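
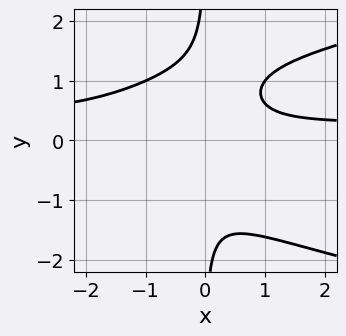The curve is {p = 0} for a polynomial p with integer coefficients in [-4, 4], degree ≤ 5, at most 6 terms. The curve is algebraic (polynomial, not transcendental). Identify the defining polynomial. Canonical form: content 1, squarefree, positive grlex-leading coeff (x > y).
(a) The degree is 4 — the shape is more complex than any degree-3 curve.
(b) From the axis intercepts and sections: no y-intercept at any integer in the box; the curve avoids every integer x-axis point in the box.
(c) Together with the visible shape, these determine p as stated.

3*x*y^3 - 3*x^2*y + x^2 - 3*x*y + 2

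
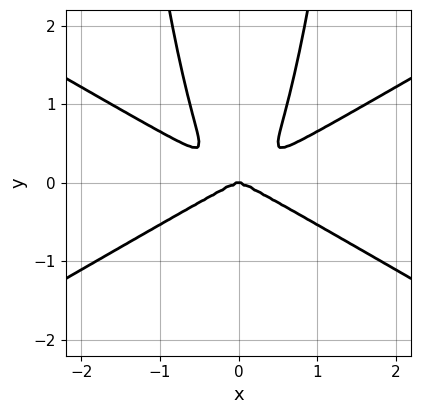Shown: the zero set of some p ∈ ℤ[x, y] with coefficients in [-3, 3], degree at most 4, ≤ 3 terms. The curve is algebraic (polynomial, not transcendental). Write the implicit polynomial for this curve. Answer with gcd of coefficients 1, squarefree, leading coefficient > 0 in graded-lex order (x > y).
x^4 - 3*x^2*y^2 + y^3

First, degree: no degree-3 curve has this shape, so deg p = 4.
Then, symmetries: the x ↦ −x reflection is a symmetry, so x appears only in even powers.
Next, checking where it meets the axes: it meets the y-axis at y = 0 (among the integer gridlines); one x-axis crossing is at x = 0.
Finally, assembling these constraints gives the stated polynomial.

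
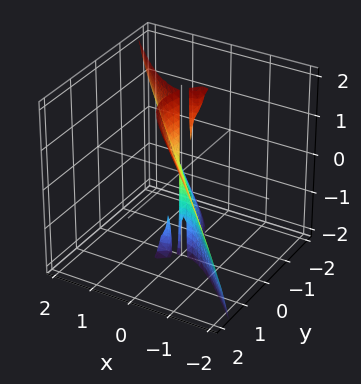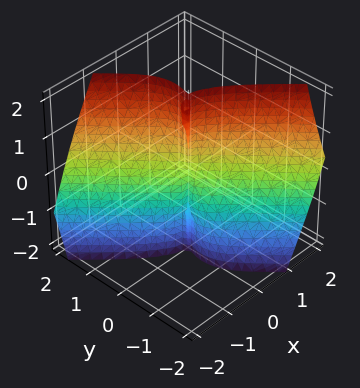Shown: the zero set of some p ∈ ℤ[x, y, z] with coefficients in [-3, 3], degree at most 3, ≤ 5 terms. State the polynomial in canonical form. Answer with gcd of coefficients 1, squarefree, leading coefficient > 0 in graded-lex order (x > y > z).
3*x^3 + 2*x*y*z + 2*y^3 - y^2*z

(a) There are 3 components. They look like related sheets of one shape, so recover p as a whole.
(b) deg p = 3. No degree-2 surface has this shape.
(c) From the visible intercepts: the visible z-axis segment lies entirely on the surface; it meets the x-axis at x = 0 (among the integer gridlines); it crosses the y-axis at the gridline y = 0.
(d) Assembling these constraints gives the stated polynomial.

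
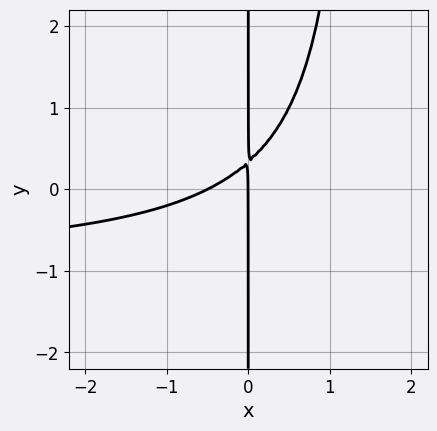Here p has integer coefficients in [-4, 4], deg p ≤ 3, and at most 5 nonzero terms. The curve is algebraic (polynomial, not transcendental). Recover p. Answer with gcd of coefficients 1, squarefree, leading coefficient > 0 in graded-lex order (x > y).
First, deg p = 3. The shape is more complex than any degree-2 curve.
Then, from the axis intercepts and sections: it crosses the x-axis at the gridline x = 0; the visible y-axis segment lies entirely on the curve.
Finally, assembling these constraints gives the stated polynomial.

2*x^2*y + 2*x^2 - 3*x*y + x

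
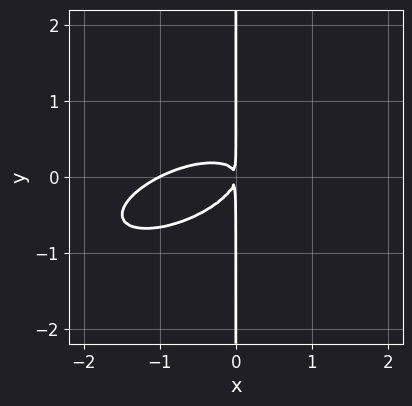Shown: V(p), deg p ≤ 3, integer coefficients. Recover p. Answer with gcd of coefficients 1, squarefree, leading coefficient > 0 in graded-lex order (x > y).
x^3 - 2*x^2*y + 3*x*y^2 + x^2

Degree: the shape is more complex than any degree-2 curve, so deg p = 3.
Reading off the gridlines: the visible y-axis segment lies entirely on the curve; it crosses the x-axis at the gridline x = -1.
Solving for integer coefficients yields p as stated.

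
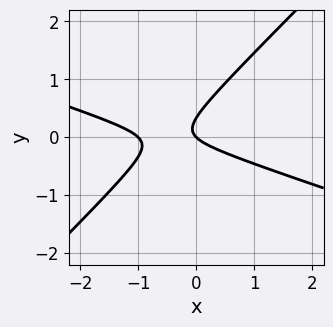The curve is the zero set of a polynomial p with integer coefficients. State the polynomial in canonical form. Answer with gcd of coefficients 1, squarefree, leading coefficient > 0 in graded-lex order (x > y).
x^2 + 2*x*y - 3*y^2 + x + y

deg p = 2. The shape is more complex than any degree-1 curve.
From the visible intercepts: the x-axis gridline crossings are at x ∈ {-1, 0}; one y-axis crossing is at y = 0.
These observations pin down the coefficients.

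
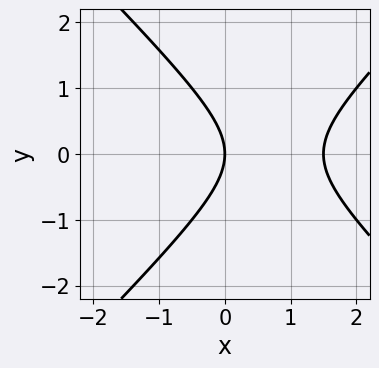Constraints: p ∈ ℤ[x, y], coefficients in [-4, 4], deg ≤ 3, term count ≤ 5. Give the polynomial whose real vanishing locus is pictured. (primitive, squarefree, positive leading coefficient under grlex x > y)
deg p = 2. A generic line meets the curve in up to 2 points.
Symmetries: the y ↦ −y reflection is a symmetry, so y appears only in even powers.
Checking where it meets the axes: it meets the y-axis at y = 0 (among the integer gridlines); one x-axis crossing is at x = 0.
Assembling these constraints gives the stated polynomial.

2*x^2 - 2*y^2 - 3*x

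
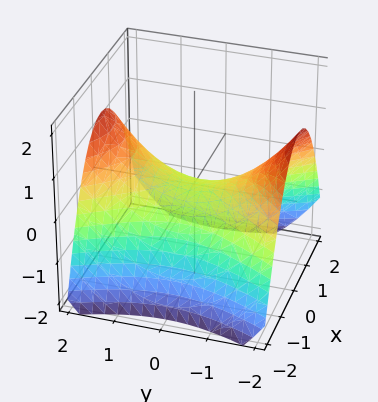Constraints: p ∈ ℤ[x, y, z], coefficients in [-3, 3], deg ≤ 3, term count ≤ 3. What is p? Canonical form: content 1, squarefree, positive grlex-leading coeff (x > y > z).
2*x^2 - y^2 + 3*z

(a) The degree is 2 — a hyperbolic paraboloid; a quadric.
(b) Symmetries: the x ↦ −x reflection is a symmetry, so x appears only in even powers; mirror symmetry y ↦ −y ⇒ only even powers of y.
(c) From the visible intercepts: it meets the y-axis at y = 0 (among the integer gridlines); it crosses the x-axis at the gridline x = 0.
(d) Together with the visible shape, these determine p as stated.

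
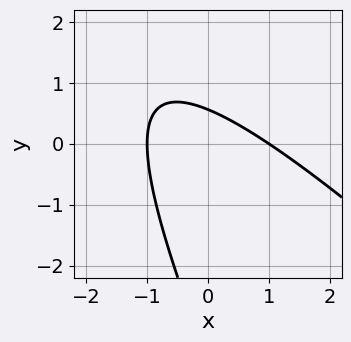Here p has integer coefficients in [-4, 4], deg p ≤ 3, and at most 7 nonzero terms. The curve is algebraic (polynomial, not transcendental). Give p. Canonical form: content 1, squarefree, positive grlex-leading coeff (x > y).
First, deg p = 2.
Then, checking where it meets the axes: among the integer gridlines, it crosses the x-axis at x ∈ {-1, 1}.
Finally, putting this together gives p.

2*x^2 + 3*x*y + y^2 + 3*y - 2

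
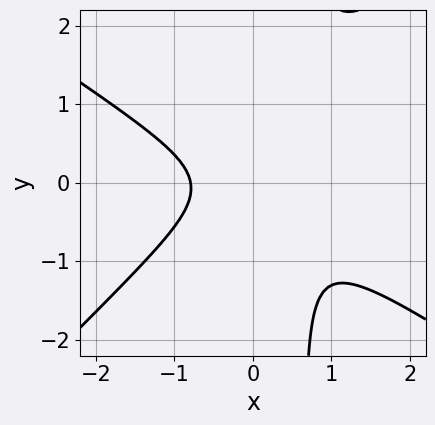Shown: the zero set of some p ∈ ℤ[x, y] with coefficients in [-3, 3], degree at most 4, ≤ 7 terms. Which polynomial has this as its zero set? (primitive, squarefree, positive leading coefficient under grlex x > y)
2*x^3 + x^2*y - 3*x*y^2 + 2*y^2 + 1

1. Degree: a generic line meets the curve in up to 3 points, so deg p = 3.
2. From the visible intercepts: it misses every integer gridline on the y-axis.
3. Putting this together gives p.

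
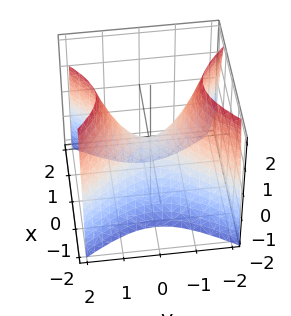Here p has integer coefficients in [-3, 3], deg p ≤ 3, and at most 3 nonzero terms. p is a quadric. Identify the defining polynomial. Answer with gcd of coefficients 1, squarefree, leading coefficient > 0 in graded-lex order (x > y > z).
3*x^2 - 2*y^2 + 2*z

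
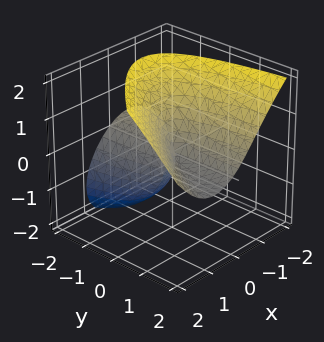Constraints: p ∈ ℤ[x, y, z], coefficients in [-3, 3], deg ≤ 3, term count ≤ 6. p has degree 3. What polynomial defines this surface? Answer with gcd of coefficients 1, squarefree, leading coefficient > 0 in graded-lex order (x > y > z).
z^3 - 3*x^2 + 2*x*y + 3*y*z

First, there are 2 components.
Next, the degree is 3 — no degree-2 surface has this shape.
Then, observable constraints: the visible y-axis segment lies entirely on the surface; it meets the x-axis at x = 0 (among the integer gridlines); it crosses the z-axis at the gridline z = 0.
Finally, solving for integer coefficients yields p as stated.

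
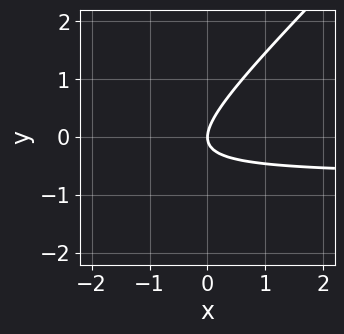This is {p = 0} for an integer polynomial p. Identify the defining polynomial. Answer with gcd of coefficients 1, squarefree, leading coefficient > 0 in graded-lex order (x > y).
(a) The degree is 2 — no degree-1 curve has this shape.
(b) Reading off the gridlines: it crosses the y-axis at the gridline y = 0; one x-axis crossing is at x = 0.
(c) Matching integer coefficients to the picture gives p.

3*x*y - 3*y^2 + 2*x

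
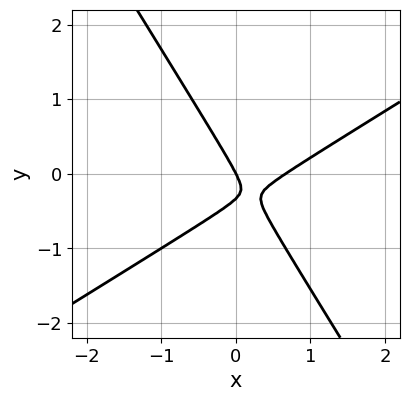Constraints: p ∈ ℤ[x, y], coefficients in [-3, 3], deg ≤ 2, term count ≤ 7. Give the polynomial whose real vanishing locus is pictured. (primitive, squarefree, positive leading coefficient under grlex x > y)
First, the degree is 2 — the shape is more complex than any degree-1 curve.
Then, reading off the gridlines: one y-axis crossing is at y = 0; it meets the x-axis at x = 0 (among the integer gridlines).
Finally, the integer polynomial consistent with all of this is the stated p.

3*x^2 - 3*x*y - 3*y^2 - 2*x - y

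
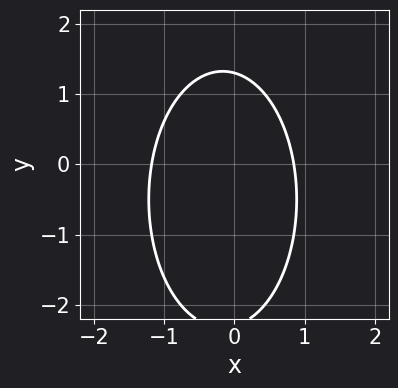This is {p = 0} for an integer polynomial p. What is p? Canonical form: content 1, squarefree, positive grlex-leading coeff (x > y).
3*x^2 + y^2 + x + y - 3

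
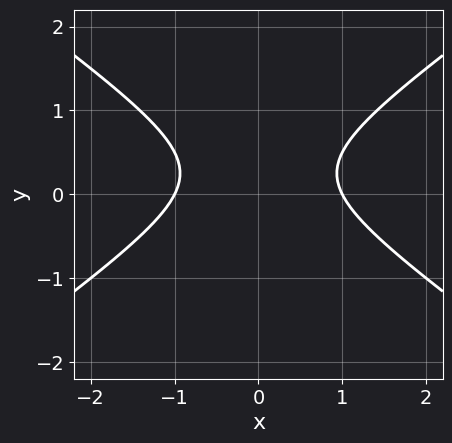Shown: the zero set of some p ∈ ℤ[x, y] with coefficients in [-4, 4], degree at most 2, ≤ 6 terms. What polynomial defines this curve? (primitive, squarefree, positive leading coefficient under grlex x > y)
x^2 - 2*y^2 + y - 1

First, the degree is 2 — a generic line meets the curve in up to 2 points.
Then, symmetries: it's symmetric under x → −x, forcing even powers of x.
Next, observable constraints: among the integer gridlines, it crosses the x-axis at x ∈ {-1, 1}; it misses every integer gridline on the y-axis.
Finally, these observations pin down the coefficients.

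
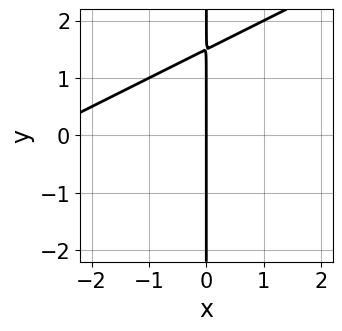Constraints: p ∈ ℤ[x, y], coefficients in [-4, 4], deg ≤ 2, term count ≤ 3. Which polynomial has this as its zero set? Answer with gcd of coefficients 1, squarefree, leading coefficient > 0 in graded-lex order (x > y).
First, the degree is 2 — no degree-1 curve has this shape.
Next, from the visible intercepts: it meets the x-axis at x = 0 (among the integer gridlines); the visible y-axis segment lies entirely on the curve.
Finally, putting this together gives p.

x^2 - 2*x*y + 3*x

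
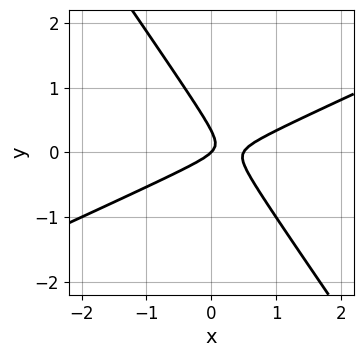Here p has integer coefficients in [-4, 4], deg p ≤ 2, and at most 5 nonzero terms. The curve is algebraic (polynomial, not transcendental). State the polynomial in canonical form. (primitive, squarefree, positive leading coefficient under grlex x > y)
2*x^2 - 3*x*y - 3*y^2 - x + y

Degree: no degree-1 curve has this shape, so deg p = 2.
Against the integer gridlines: it meets the y-axis at y = 0 (among the integer gridlines); it meets the x-axis at x = 0 (among the integer gridlines).
These observations pin down the coefficients.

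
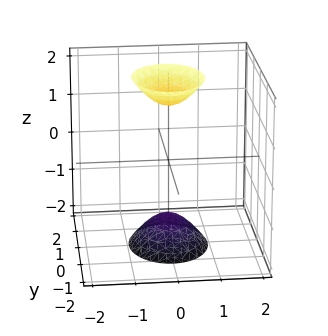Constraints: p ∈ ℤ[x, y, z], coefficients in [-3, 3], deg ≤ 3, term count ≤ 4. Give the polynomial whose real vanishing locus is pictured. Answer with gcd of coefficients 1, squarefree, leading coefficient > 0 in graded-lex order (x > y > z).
3*x^2 + 2*y^2 - z^2 + 2

The picture has 2 separate pieces. Treating them together as one polynomial.
deg p = 2. Two separate bowl-shaped sheets opening away from each other; a quadric.
Symmetries: mirror symmetry z ↦ −z ⇒ only even powers of z; it's symmetric under x → −x, forcing even powers of x; the y ↦ −y reflection is a symmetry, so y appears only in even powers.
From the axis intercepts and sections: it misses every integer gridline on the x-axis; it misses every integer gridline on the y-axis.
Assembling these constraints gives the stated polynomial.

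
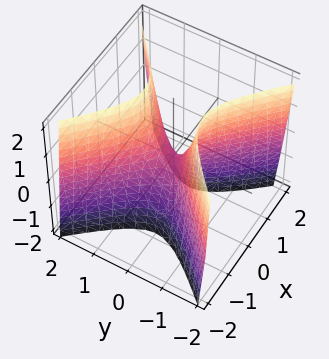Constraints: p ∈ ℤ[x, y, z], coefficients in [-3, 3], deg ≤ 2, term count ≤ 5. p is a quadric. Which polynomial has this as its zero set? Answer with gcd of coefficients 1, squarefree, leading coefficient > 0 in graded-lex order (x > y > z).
(a) deg p = 2.
(b) Symmetries: mirror symmetry y ↦ −y ⇒ only even powers of y; mirror symmetry x ↦ −x ⇒ only even powers of x.
(c) Against the integer gridlines: it crosses the z-axis at the gridline z = 0; it crosses the x-axis at the gridline x = 0; it meets the y-axis at y = 0 (among the integer gridlines).
(d) These observations pin down the coefficients.

3*x^2 - 3*y^2 + z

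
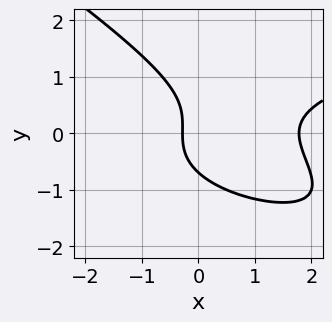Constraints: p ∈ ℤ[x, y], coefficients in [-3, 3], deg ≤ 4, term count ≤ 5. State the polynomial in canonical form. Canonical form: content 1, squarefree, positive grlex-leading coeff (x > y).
2*x*y^2 + 3*y^3 - 2*x^2 + 3*x + 1

1. The degree is 3 — no degree-2 curve has this shape.
2. Solving for integer coefficients yields p as stated.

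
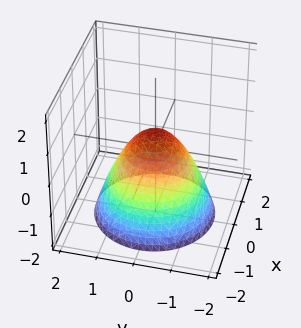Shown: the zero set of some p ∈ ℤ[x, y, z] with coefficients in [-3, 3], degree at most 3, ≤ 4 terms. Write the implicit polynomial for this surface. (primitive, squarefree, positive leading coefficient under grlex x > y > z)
2*x^2 + 2*y^2 + 2*z - 1

1. deg p = 2.
2. By symmetry, the surface is invariant under rotation about z: p = q(x² + y², z).
3. Reading off the gridlines: a circular section at z = -2 has radius between 1 and 2.
4. The integer polynomial consistent with all of this is the stated p.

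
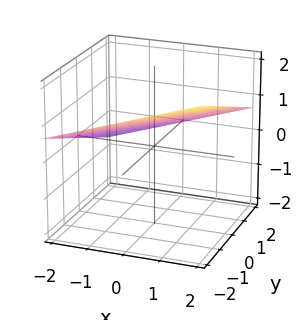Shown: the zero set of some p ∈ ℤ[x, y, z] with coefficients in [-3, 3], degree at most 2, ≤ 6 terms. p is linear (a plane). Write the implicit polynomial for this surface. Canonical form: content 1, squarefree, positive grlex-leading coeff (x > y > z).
First, deg p = 1. The surface is flat (a plane).
Next, from the visible intercepts: it crosses the x-axis at the gridline x = -2; one y-axis crossing is at y = 2.
Finally, solving for integer coefficients yields p as stated.

x - y - 3*z + 2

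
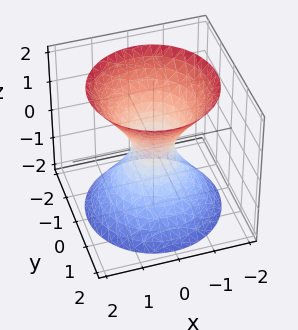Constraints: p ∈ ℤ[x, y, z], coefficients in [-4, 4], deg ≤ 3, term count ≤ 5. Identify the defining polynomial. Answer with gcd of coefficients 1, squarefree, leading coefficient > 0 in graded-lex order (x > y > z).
The degree is 2 — one connected sheet with a waist; a quadric.
Symmetries: the z ↦ −z reflection is a symmetry, so z appears only in even powers; the surface is invariant under rotation about z: p = q(x² + y², z).
From the axis intercepts and sections: the surface avoids every integer z-axis point in the box; a circular section at z = -2 has radius between 1 and 2.
The integer polynomial consistent with all of this is the stated p.

3*x^2 + 3*y^2 - 2*z^2 - 1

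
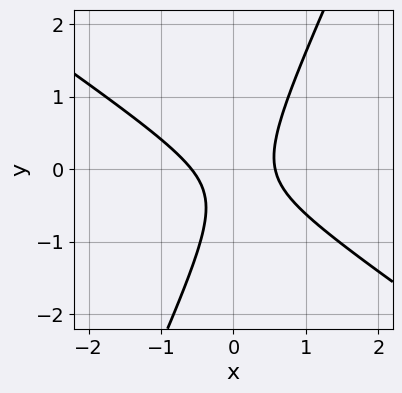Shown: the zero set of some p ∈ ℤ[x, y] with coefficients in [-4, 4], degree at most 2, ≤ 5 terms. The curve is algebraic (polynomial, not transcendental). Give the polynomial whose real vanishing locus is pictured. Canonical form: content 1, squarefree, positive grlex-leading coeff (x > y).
3*x^2 + 3*x*y - 2*y^2 - y - 1

First, degree: a generic line meets the curve in up to 2 points, so deg p = 2.
Next, checking where it meets the axes: no y-intercept at any integer in the box.
Finally, assembling these constraints gives the stated polynomial.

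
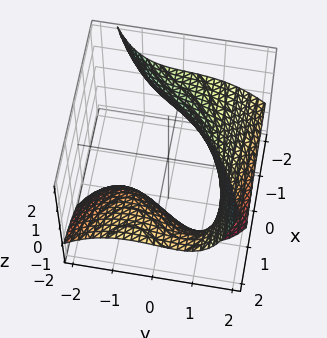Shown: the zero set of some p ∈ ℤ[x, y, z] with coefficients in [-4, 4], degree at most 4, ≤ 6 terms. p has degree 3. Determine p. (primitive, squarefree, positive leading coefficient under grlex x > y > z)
(a) Degree: a generic line meets the surface in up to 3 points, so deg p = 3.
(b) Checking where it meets the axes: no x-intercept at any integer in the box; it misses every integer gridline on the z-axis.
(c) Matching integer coefficients to the picture gives p.

y^3 - 3*x*z + 2*y*z - 3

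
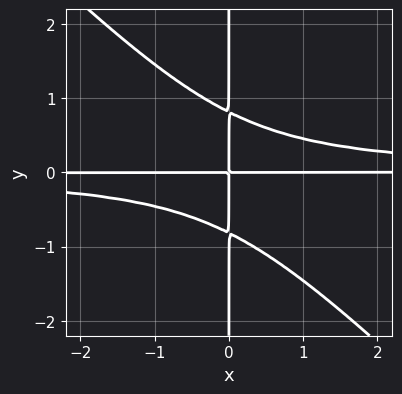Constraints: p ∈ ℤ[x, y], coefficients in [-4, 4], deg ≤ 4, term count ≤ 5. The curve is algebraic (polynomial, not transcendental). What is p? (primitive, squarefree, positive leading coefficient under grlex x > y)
First, deg p = 4. No degree-3 curve has this shape.
Then, against the integer gridlines: the visible y-axis segment lies entirely on the curve; every point of the x-axis in the box is on the curve.
Finally, putting this together gives p.

3*x^2*y^2 + 3*x*y^3 - 2*x*y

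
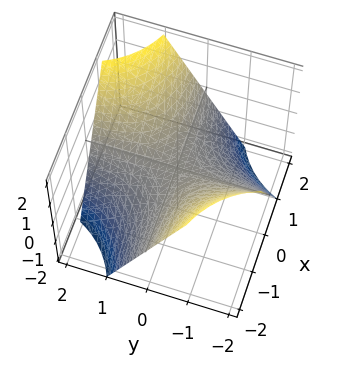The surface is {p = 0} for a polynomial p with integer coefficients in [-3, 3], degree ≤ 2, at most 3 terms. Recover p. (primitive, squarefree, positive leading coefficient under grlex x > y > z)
x*y - z

1. Degree: a hyperbolic paraboloid; a quadric, so deg p = 2.
2. Against the integer gridlines: every point of the x-axis in the box is on the surface; it meets the z-axis at z = 0 (among the integer gridlines); the visible y-axis segment lies entirely on the surface.
3. Assembling these constraints gives the stated polynomial.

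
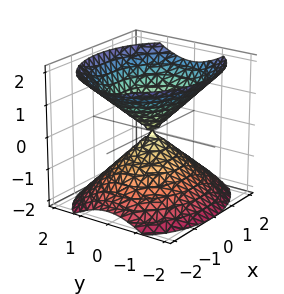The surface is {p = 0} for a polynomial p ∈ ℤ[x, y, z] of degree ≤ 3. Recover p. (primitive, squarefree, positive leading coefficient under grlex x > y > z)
1. The picture has 2 separate pieces.
2. deg p = 2.
3. Symmetries: it's symmetric under z → −z, forcing even powers of z; the x ↦ −x reflection is a symmetry, so x appears only in even powers; mirror symmetry y ↦ −y ⇒ only even powers of y.
4. Checking where it meets the axes: one x-axis crossing is at x = 0; one y-axis crossing is at y = 0.
5. Putting this together gives p.

2*x^2 + 3*y^2 - 3*z^2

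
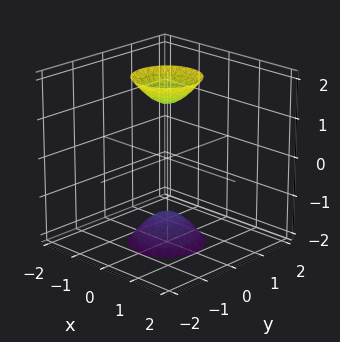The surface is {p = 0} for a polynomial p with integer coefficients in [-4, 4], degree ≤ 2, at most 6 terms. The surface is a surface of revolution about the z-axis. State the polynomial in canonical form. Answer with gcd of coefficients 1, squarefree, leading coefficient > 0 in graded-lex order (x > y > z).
3*x^2 + 3*y^2 - z^2 + 2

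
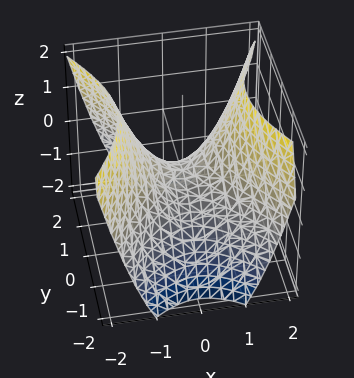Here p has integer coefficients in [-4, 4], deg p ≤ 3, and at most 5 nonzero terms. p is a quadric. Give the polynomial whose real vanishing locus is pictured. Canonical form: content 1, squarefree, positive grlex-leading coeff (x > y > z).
3*x^2 - 2*y^2 - 3*z

The degree is 2 — a saddle surface; a quadric.
Symmetries: mirror symmetry x ↦ −x ⇒ only even powers of x; it's symmetric under y → −y, forcing even powers of y.
Checking where it meets the axes: it crosses the y-axis at the gridline y = 0; it meets the x-axis at x = 0 (among the integer gridlines); it crosses the z-axis at the gridline z = 0.
Assembling these constraints gives the stated polynomial.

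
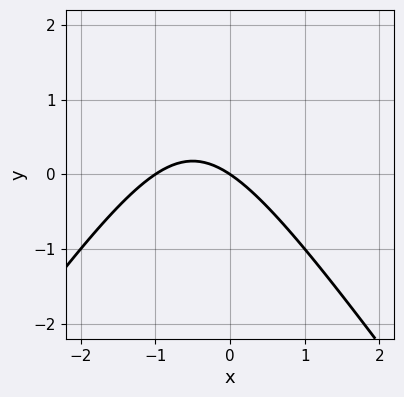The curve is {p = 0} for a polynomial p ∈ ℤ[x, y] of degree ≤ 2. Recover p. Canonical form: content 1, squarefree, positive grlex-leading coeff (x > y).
2*x^2 - y^2 + 2*x + 3*y

(a) The degree is 2 — no degree-1 curve has this shape.
(b) Checking where it meets the axes: it meets the y-axis at y = 0 (among the integer gridlines); among the integer gridlines, it crosses the x-axis at x ∈ {-1, 0}.
(c) Fitting integer coefficients to these (and the overall shape) gives p.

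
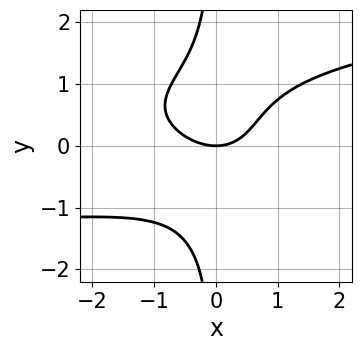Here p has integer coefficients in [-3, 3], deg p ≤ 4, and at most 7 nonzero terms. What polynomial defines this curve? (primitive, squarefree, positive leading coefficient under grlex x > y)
First, the degree is 4 — no degree-3 curve has this shape.
Then, from the axis intercepts and sections: it meets the x-axis at x = 0 (among the integer gridlines); it meets the y-axis at y = 0 (among the integer gridlines).
Finally, fitting integer coefficients to these (and the overall shape) gives p.

3*x*y^3 - x^2*y - 2*x^2 - x*y + 3*y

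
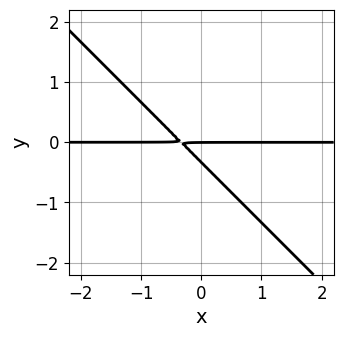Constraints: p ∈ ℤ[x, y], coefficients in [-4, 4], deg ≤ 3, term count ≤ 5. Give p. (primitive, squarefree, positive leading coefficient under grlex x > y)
3*x*y + 3*y^2 + y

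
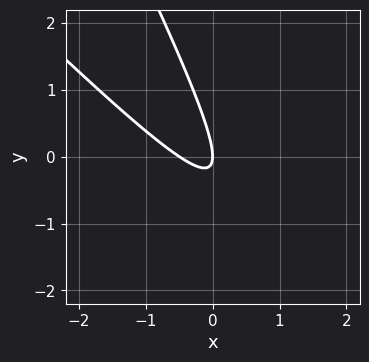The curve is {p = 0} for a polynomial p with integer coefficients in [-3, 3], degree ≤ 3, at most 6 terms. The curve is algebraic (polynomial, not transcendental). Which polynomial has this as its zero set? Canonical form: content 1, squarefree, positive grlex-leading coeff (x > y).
2*x^2 + 3*x*y + y^2 + x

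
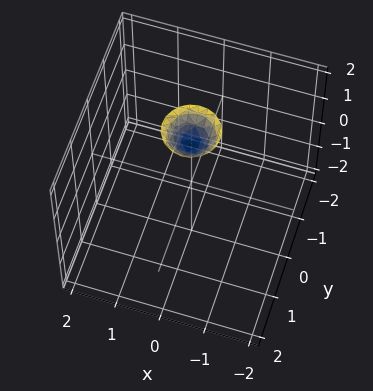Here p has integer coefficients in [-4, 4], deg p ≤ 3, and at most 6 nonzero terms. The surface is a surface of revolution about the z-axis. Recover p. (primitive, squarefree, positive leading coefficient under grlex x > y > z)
1. Degree: no degree-1 surface has this shape, so deg p = 2.
2. Symmetry: the z-axis is an axis of rotation, so x and y enter only as x² + y².
3. Against the integer gridlines: a circular section at z = 2 has radius between 0 and 1; it misses every integer gridline on the x-axis; it misses every integer gridline on the y-axis.
4. Together with the visible shape, these determine p as stated.

3*x^2 + 3*y^2 - 2*z + 3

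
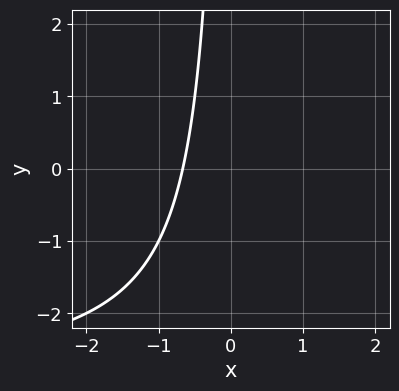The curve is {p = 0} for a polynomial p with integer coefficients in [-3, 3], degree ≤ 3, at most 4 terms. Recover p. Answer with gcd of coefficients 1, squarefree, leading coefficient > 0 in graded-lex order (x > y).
(a) Degree: the shape is more complex than any degree-1 curve, so deg p = 2.
(b) Reading off the gridlines: the curve avoids every integer y-axis point in the box.
(c) Fitting integer coefficients to these (and the overall shape) gives p.

x*y + 3*x + 2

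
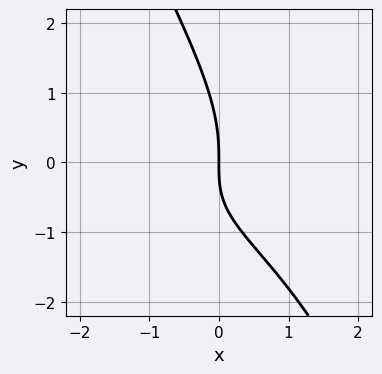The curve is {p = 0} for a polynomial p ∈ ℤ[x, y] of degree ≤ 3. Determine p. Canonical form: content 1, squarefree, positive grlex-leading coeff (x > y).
(a) The degree is 3 — no degree-2 curve has this shape.
(b) From the visible intercepts: it meets the y-axis at y = 0 (among the integer gridlines); it crosses the x-axis at the gridline x = 0.
(c) Together with the visible shape, these determine p as stated.

2*x*y^2 + y^3 + 2*x*y + 3*x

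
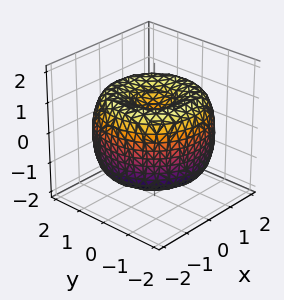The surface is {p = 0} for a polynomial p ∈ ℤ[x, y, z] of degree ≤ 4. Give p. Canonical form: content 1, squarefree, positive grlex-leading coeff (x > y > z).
x^4 + 2*x^2*y^2 + y^4 - 3*x^2 - 3*y^2 + 2*z^2 - 1

(a) deg p = 4.
(b) By symmetry, the surface is invariant under rotation about z: p = q(x² + y², z).
(c) Observable constraints: a circular section at z = 0 has radius between 1 and 2.
(d) Solving for integer coefficients yields p as stated.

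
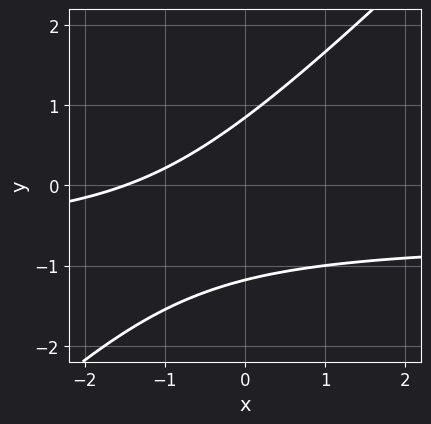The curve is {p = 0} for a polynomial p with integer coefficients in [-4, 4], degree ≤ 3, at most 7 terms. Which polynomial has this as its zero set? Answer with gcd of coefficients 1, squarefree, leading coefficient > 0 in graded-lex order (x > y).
3*x*y - 3*y^2 + 2*x - y + 3

1. deg p = 2. A generic line meets the curve in up to 2 points.
2. The integer polynomial consistent with all of this is the stated p.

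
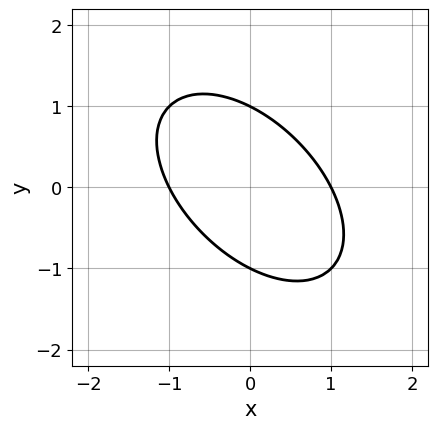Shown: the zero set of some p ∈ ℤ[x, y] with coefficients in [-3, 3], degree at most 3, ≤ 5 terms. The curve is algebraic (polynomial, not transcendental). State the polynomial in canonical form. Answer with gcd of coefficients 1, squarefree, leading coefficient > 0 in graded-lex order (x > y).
x^2 + x*y + y^2 - 1

1. Degree: no degree-1 curve has this shape, so deg p = 2.
2. Observable constraints: among the integer gridlines, it crosses the y-axis at y ∈ {-1, 1}; the x-axis gridline crossings are at x ∈ {-1, 1}.
3. Matching integer coefficients to the picture gives p.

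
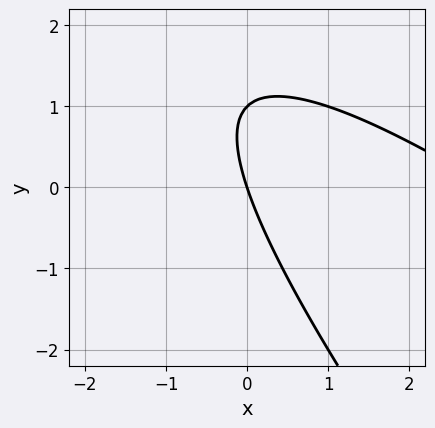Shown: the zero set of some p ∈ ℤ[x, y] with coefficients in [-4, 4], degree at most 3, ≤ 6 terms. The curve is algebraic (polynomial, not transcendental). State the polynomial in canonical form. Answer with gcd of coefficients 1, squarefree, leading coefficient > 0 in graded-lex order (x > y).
x^2 + 2*x*y + y^2 - 3*x - y

First, the degree is 2 — the shape is more complex than any degree-1 curve.
Then, against the integer gridlines: the y-axis gridline crossings are at y ∈ {0, 1}; it crosses the x-axis at the gridline x = 0.
Finally, fitting integer coefficients to these (and the overall shape) gives p.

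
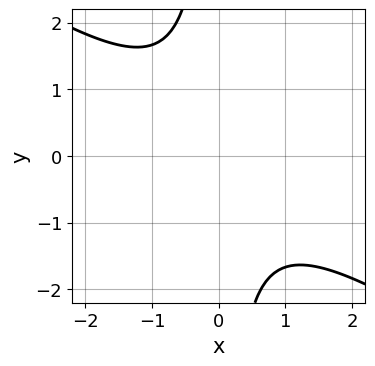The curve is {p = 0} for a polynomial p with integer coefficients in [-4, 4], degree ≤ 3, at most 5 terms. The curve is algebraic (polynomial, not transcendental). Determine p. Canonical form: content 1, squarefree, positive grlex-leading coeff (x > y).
2*x^2 + 3*x*y + 3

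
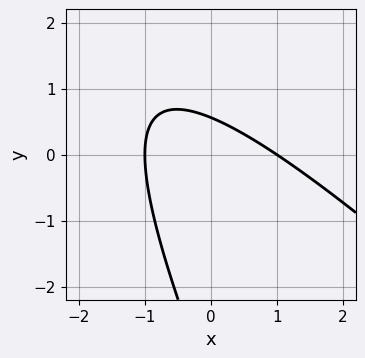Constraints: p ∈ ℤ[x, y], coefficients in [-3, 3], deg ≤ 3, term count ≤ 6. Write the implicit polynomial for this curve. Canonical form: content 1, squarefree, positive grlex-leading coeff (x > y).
2*x^2 + 3*x*y + y^2 + 3*y - 2

1. Degree: a generic line meets the curve in up to 2 points, so deg p = 2.
2. Against the integer gridlines: among the integer gridlines, it crosses the x-axis at x ∈ {-1, 1}.
3. Putting this together gives p.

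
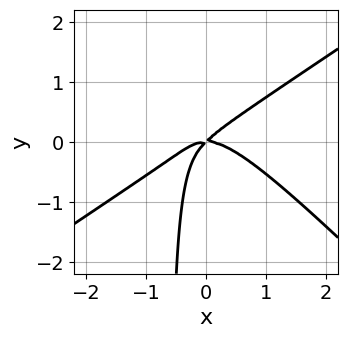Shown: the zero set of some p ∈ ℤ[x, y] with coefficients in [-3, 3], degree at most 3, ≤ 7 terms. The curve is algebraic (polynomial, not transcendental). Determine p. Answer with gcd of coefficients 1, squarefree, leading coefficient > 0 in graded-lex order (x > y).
2*x^3 - x^2*y - 3*x*y^2 + 2*x*y - 2*y^2

First, the degree is 3 — a generic line meets the curve in up to 3 points.
Then, from the visible intercepts: it crosses the y-axis at the gridline y = 0; it meets the x-axis at x = 0 (among the integer gridlines).
Finally, solving for integer coefficients yields p as stated.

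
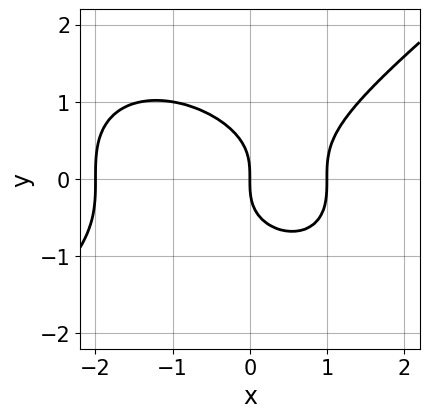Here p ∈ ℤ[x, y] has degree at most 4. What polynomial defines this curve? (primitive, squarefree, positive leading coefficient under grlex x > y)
x^3 - 2*y^3 + x^2 - 2*x

(a) Degree: the shape is more complex than any degree-2 curve, so deg p = 3.
(b) From the axis intercepts and sections: one y-axis crossing is at y = 0; among the integer gridlines, it crosses the x-axis at x ∈ {-2, 0, 1}.
(c) Fitting integer coefficients to these (and the overall shape) gives p.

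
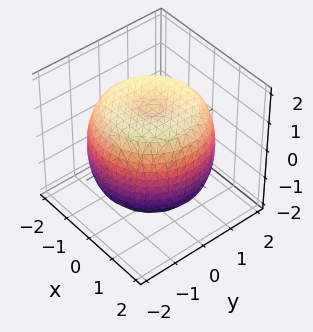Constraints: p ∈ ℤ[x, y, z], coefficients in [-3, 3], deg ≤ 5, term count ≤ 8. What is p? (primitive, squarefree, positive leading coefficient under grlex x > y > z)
x^4 + 2*x^2*y^2 + y^4 - 2*x^2 - 2*y^2 + 2*z^2 - 3

(a) Degree: the shape is more complex than any degree-3 surface, so deg p = 4.
(b) Symmetries: rotational symmetry about the z-axis ⇒ p depends on x, y only through x² + y².
(c) Observable constraints: a circular section at z = 1 has radius between 1 and 2.
(d) The integer polynomial consistent with all of this is the stated p.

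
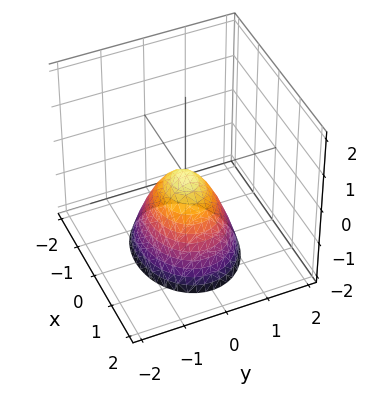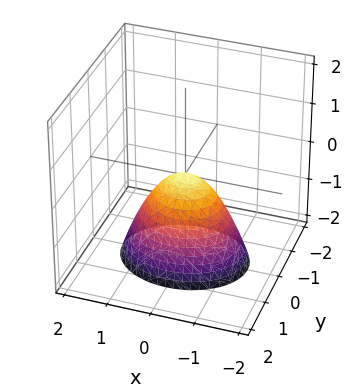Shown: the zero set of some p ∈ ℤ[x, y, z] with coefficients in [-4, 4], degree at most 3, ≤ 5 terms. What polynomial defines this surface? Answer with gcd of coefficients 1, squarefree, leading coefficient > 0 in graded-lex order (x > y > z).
The degree is 2 — a single bowl opening along one axis; a quadric.
Symmetries: it's symmetric under x → −x, forcing even powers of x; it's symmetric under y → −y, forcing even powers of y.
From the visible intercepts: it crosses the x-axis at the gridline x = 0; it crosses the y-axis at the gridline y = 0; it meets the z-axis at z = 0 (among the integer gridlines).
Putting this together gives p.

2*x^2 + 3*y^2 + 2*z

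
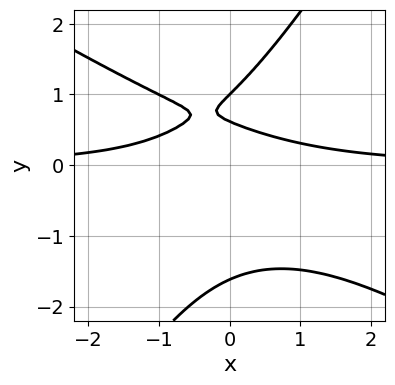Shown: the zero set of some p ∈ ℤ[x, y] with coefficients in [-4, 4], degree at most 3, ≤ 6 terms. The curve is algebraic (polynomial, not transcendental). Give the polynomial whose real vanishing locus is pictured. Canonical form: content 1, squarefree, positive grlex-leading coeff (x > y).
1. The degree is 3 — no degree-2 curve has this shape.
2. From the axis intercepts and sections: the curve avoids every integer x-axis point in the box; it meets the y-axis at y = 1 (among the integer gridlines).
3. Solving for integer coefficients yields p as stated.

x^2*y + x*y^2 - y^3 + 2*y - 1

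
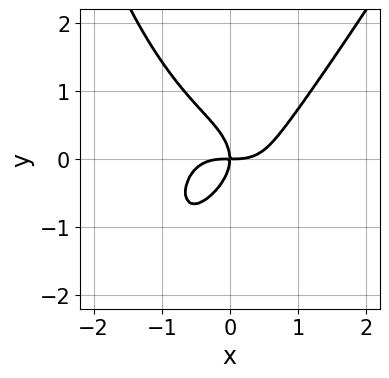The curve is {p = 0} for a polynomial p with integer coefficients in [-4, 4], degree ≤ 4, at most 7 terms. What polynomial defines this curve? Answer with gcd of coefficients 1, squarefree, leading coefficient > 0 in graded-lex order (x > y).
3*x^4 + x^3*y - x*y^3 - 3*y^3 - 3*x*y

First, the degree is 4 — no degree-3 curve has this shape.
Next, checking where it meets the axes: it crosses the y-axis at the gridline y = 0; one x-axis crossing is at x = 0.
Finally, together with the visible shape, these determine p as stated.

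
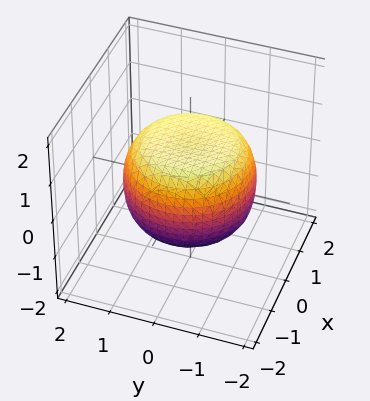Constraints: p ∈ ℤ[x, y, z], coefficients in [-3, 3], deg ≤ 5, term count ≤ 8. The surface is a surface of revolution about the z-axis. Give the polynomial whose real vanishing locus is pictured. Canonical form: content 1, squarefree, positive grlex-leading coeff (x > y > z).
1. Degree: no degree-3 surface has this shape, so deg p = 4.
2. By symmetry, every cross-section ⟂ z is a circle, so x, y appear only via x² + y².
3. Observable constraints: among the integer gridlines, it crosses the z-axis at z ∈ {-1, 1}; a circular section at z = 1 has radius exactly 1.
4. These observations pin down the coefficients.

x^4 + 2*x^2*y^2 + y^4 - x^2 - y^2 + 2*z^2 - 2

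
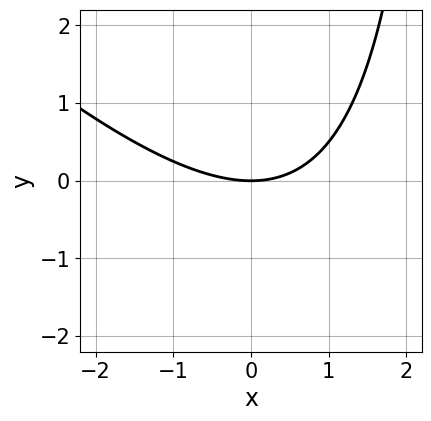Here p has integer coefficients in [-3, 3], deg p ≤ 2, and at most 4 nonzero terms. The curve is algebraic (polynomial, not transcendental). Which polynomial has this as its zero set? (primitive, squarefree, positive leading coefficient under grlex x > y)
1. deg p = 2. No degree-1 curve has this shape.
2. Checking where it meets the axes: it meets the y-axis at y = 0 (among the integer gridlines); one x-axis crossing is at x = 0.
3. Assembling these constraints gives the stated polynomial.

x^2 + x*y - 3*y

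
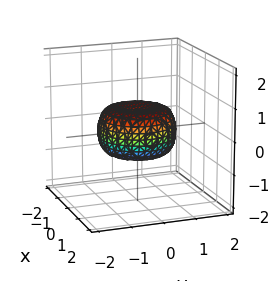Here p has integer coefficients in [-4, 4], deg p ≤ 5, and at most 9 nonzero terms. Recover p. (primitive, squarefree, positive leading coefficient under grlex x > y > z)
2*x^4 + 4*x^2*y^2 + 2*y^4 - 2*x^2 - 2*y^2 + 3*z^2 - 1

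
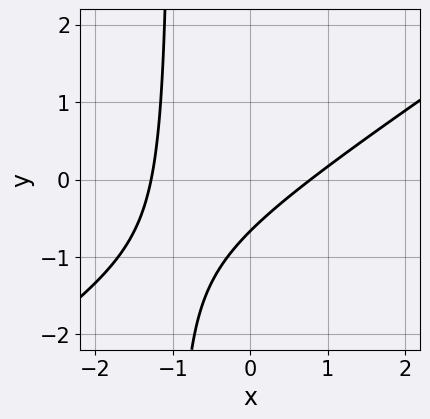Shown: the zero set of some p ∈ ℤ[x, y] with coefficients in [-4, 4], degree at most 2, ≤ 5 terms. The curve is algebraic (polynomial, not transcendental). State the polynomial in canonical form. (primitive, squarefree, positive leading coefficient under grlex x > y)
2*x^2 - 3*x*y + x - 3*y - 2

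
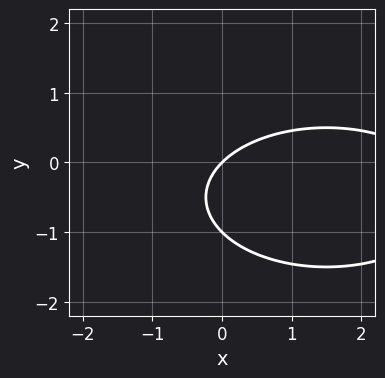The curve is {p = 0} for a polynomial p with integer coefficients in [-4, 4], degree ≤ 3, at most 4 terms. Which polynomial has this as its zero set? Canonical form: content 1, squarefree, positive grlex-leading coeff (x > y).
1. deg p = 2. No degree-1 curve has this shape.
2. From the visible intercepts: among the integer gridlines, it crosses the y-axis at y ∈ {-1, 0}; it crosses the x-axis at the gridline x = 0.
3. The integer polynomial consistent with all of this is the stated p.

x^2 + 3*y^2 - 3*x + 3*y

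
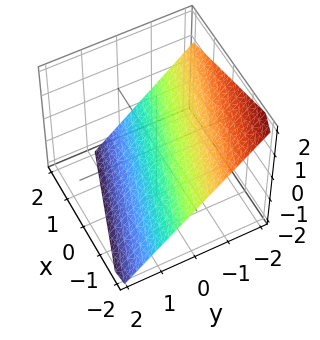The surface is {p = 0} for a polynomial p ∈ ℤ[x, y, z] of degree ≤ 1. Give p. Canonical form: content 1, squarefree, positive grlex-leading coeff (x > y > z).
x + 3*y + 3*z + 2

First, degree: every cross-section is a straight line — this is a plane, so deg p = 1.
Next, against the integer gridlines: one x-axis crossing is at x = -2.
Finally, putting this together gives p.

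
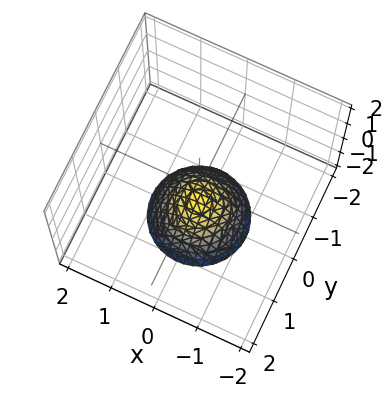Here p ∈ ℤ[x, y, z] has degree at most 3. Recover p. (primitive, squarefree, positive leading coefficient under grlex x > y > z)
x^2 + y^2 + z + 1

1. Degree: the shape is more complex than any degree-1 surface, so deg p = 2.
2. Symmetries: rotational symmetry about the z-axis ⇒ p depends on x, y only through x² + y².
3. Checking where it meets the axes: the surface avoids every integer x-axis point in the box; the surface avoids every integer y-axis point in the box.
4. These observations pin down the coefficients. Check: (0, 0, -1) on the z-axis lies on the surface, and p(0, 0, -1) = 0. ✓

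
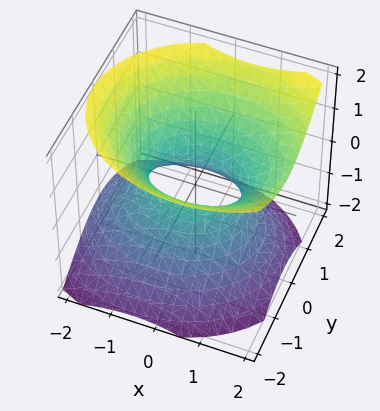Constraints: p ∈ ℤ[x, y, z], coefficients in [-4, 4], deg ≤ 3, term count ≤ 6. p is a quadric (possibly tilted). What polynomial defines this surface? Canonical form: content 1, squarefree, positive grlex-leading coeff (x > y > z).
2*x^2 - x*z + 3*y^2 - 3*z^2 - 2

Degree: a generic line meets the surface in up to 2 points, so deg p = 2.
Checking where it meets the axes: no z-intercept at any integer in the box; among the integer gridlines, it crosses the x-axis at x ∈ {-1, 1}.
These observations pin down the coefficients.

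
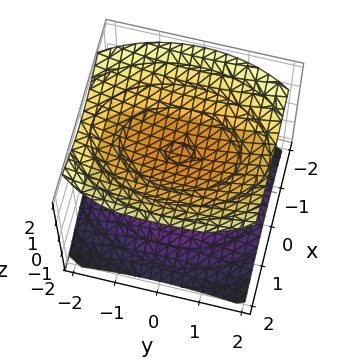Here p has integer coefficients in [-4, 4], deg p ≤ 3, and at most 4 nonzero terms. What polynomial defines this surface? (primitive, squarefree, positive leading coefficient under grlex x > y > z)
2*x^2 + y^2 - 3*z^2 + 3

The picture has 2 separate pieces. Treating them together as one polynomial.
Degree: two separate bowl-shaped sheets opening away from each other; a quadric, so deg p = 2.
Symmetries: it's symmetric under y → −y, forcing even powers of y; it's symmetric under z → −z, forcing even powers of z; it's symmetric under x → −x, forcing even powers of x.
From the visible intercepts: it misses every integer gridline on the x-axis; it misses every integer gridline on the y-axis; the z-axis gridline crossings are at z ∈ {-1, 1}.
Assembling these constraints gives the stated polynomial.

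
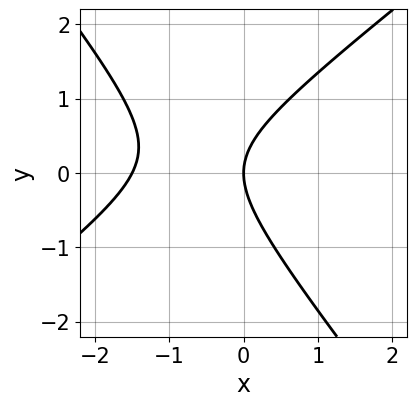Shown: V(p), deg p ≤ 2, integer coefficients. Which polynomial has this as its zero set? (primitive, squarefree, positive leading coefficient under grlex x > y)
2*x^2 - x*y - 2*y^2 + 3*x

First, degree: no degree-1 curve has this shape, so deg p = 2.
Then, observable constraints: it meets the y-axis at y = 0 (among the integer gridlines); it crosses the x-axis at the gridline x = 0.
Finally, matching integer coefficients to the picture gives p.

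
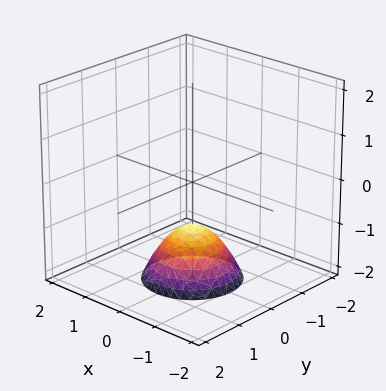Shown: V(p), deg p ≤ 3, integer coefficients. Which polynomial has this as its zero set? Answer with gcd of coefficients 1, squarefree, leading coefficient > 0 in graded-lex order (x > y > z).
(a) Degree: a generic line meets the surface in up to 2 points, so deg p = 2.
(b) By symmetry, the z-axis is an axis of rotation, so x and y enter only as x² + y².
(c) Reading off the gridlines: it meets the z-axis at z = -1 (among the integer gridlines); the surface avoids every integer x-axis point in the box; a circular section at z = -2 has radius exactly 1; it misses every integer gridline on the y-axis.
(d) Solving for integer coefficients yields p as stated.

x^2 + y^2 + z + 1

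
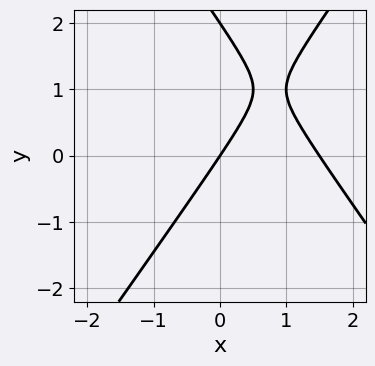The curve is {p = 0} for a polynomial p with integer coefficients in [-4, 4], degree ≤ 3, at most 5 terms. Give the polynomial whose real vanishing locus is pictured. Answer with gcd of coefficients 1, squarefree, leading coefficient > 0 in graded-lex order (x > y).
(a) The degree is 2 — the shape is more complex than any degree-1 curve.
(b) Checking where it meets the axes: it crosses the x-axis at the gridline x = 0; the y-axis gridline crossings are at y ∈ {0, 2}.
(c) Solving for integer coefficients yields p as stated.

2*x^2 - y^2 - 3*x + 2*y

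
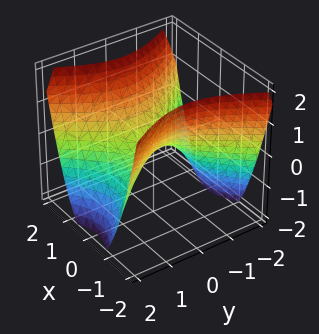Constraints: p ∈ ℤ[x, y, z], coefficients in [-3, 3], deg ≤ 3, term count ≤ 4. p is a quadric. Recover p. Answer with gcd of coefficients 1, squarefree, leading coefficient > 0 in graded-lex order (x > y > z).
3*x^2 - 2*y^2 - 3*z

First, degree: a saddle surface; a quadric, so deg p = 2.
Then, symmetries: mirror symmetry y ↦ −y ⇒ only even powers of y; it's symmetric under x → −x, forcing even powers of x.
Next, checking where it meets the axes: it meets the x-axis at x = 0 (among the integer gridlines); one z-axis crossing is at z = 0; it meets the y-axis at y = 0 (among the integer gridlines).
Finally, matching integer coefficients to the picture gives p.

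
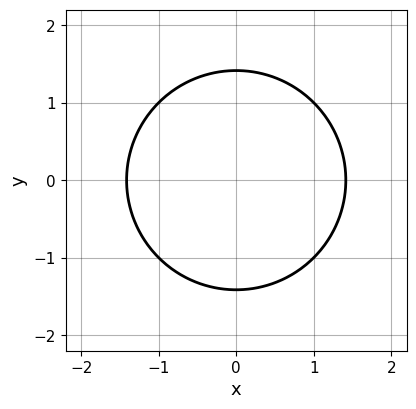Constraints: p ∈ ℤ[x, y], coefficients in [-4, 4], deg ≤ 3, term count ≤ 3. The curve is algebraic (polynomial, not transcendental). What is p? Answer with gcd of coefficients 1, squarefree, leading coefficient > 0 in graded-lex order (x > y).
x^2 + y^2 - 2

1. deg p = 2.
2. Symmetries: the y ↦ −y reflection is a symmetry, so y appears only in even powers; the x ↦ −x reflection is a symmetry, so x appears only in even powers.
3. Matching integer coefficients to the picture gives p.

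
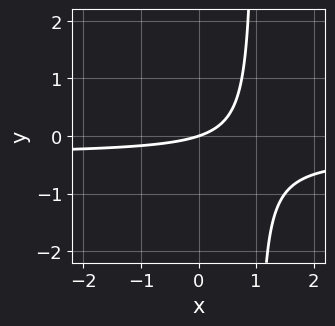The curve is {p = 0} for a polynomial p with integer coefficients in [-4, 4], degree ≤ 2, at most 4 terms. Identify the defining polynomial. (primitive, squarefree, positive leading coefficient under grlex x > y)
3*x*y + x - 3*y

First, the degree is 2 — a generic line meets the curve in up to 2 points.
Then, reading off the gridlines: one x-axis crossing is at x = 0; one y-axis crossing is at y = 0.
Finally, these observations pin down the coefficients.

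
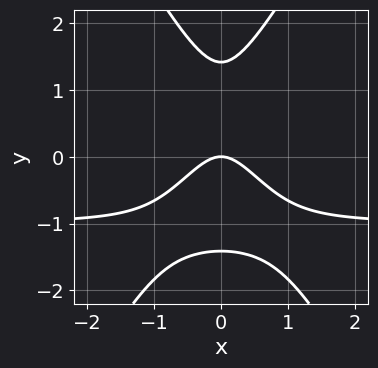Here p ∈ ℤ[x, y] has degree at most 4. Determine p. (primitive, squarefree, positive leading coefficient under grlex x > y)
First, degree: no degree-2 curve has this shape, so deg p = 3.
Next, symmetries: the x ↦ −x reflection is a symmetry, so x appears only in even powers.
Next, against the integer gridlines: it meets the y-axis at y = 0 (among the integer gridlines); it meets the x-axis at x = 0 (among the integer gridlines).
Finally, these observations pin down the coefficients.

3*x^2*y - y^3 + 3*x^2 + 2*y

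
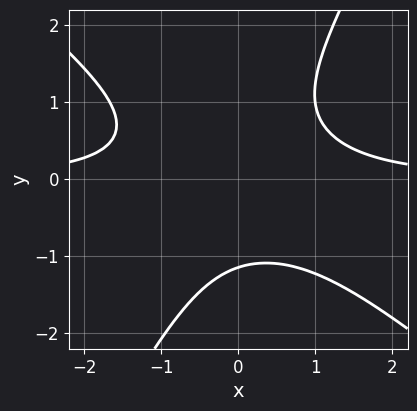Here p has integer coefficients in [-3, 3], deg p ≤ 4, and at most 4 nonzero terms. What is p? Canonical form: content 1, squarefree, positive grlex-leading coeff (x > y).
Degree: the shape is more complex than any degree-2 curve, so deg p = 3.
Against the integer gridlines: no x-intercept at any integer in the box.
Fitting integer coefficients to these (and the overall shape) gives p.

3*x^2*y + 2*x*y^2 - 2*y^3 - 3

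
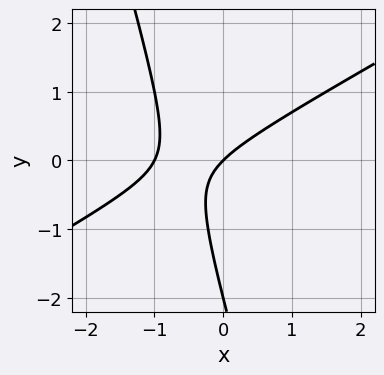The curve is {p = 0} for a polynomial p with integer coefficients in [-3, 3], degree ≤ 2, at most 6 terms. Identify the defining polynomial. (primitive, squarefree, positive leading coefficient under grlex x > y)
2*x^2 - 3*x*y - y^2 + 2*x - 2*y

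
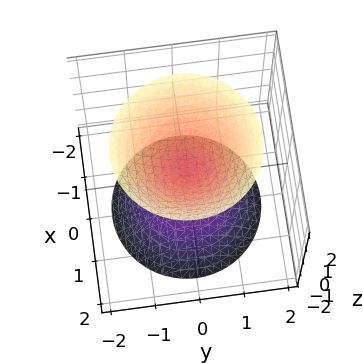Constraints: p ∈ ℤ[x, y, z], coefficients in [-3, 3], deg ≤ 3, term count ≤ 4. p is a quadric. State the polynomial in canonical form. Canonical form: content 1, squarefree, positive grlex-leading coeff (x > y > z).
First, the picture has 2 separate pieces. Treating them together as one polynomial.
Then, degree: two separate bowl-shaped sheets opening away from each other; a quadric, so deg p = 2.
Next, symmetry: the z-axis is an axis of rotation, so x and y enter only as x² + y²; mirror symmetry z ↦ −z ⇒ only even powers of z.
Next, reading off the gridlines: the surface avoids every integer y-axis point in the box; it misses every integer gridline on the x-axis; a circular section at z = 2 has radius between 1 and 2.
Finally, together with the visible shape, these determine p as stated.

3*x^2 + 3*y^2 - 2*z^2 + 1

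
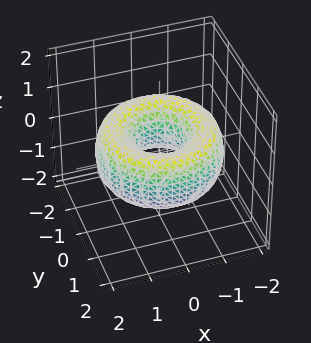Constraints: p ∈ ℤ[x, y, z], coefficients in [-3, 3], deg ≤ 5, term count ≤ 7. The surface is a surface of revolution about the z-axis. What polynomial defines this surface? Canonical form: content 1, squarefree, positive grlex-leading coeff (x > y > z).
x^4 + 2*x^2*y^2 + y^4 - 3*x^2 - 3*y^2 + 2*z^2 + 1

1. The degree is 4 — the shape is more complex than any degree-3 surface.
2. Symmetries: the surface is invariant under rotation about z: p = q(x² + y², z).
3. Observable constraints: a circular section at z = 0 has radius between 0 and 1; no z-intercept at any integer in the box.
4. Together with the visible shape, these determine p as stated.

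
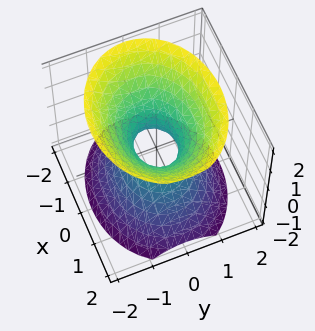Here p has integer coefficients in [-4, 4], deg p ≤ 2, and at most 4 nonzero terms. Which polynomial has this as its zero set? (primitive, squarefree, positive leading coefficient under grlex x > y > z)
2*x^2 + 3*y^2 - 2*z^2 - 1

First, the degree is 2 — one connected sheet with a waist; a quadric.
Then, symmetries: mirror symmetry x ↦ −x ⇒ only even powers of x; it's symmetric under y → −y, forcing even powers of y; the z ↦ −z reflection is a symmetry, so z appears only in even powers.
Next, observable constraints: it misses every integer gridline on the z-axis.
Finally, the integer polynomial consistent with all of this is the stated p.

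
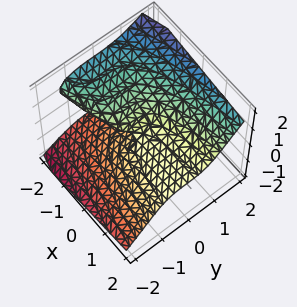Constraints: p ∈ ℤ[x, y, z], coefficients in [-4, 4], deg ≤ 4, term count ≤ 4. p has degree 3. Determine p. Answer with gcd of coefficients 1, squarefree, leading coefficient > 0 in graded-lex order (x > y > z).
Degree: a generic line meets the surface in up to 3 points, so deg p = 3.
Reading off the gridlines: every point of the x-axis in the box is on the surface; it crosses the z-axis at the gridline z = 0; it meets the y-axis at y = 0 (among the integer gridlines).
The integer polynomial consistent with all of this is the stated p.

2*y^3 - 3*z^3 - 3*x*z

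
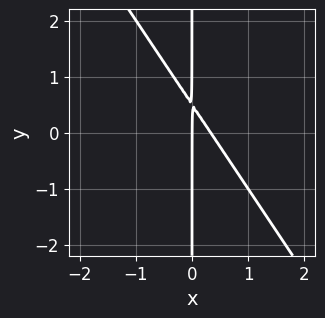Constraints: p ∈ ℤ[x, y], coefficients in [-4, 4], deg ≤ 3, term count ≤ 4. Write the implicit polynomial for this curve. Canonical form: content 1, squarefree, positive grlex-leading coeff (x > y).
3*x^2 + 2*x*y - x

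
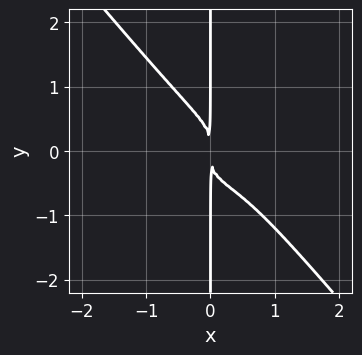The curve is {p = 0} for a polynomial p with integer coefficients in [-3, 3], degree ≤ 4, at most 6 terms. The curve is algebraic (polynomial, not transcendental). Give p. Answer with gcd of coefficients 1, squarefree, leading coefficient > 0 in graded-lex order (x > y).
The degree is 4 — no degree-3 curve has this shape.
Against the integer gridlines: the visible y-axis segment lies entirely on the curve.
The integer polynomial consistent with all of this is the stated p.

2*x^4 + x^2*y^2 + 2*x*y^3 - x^3 + x^2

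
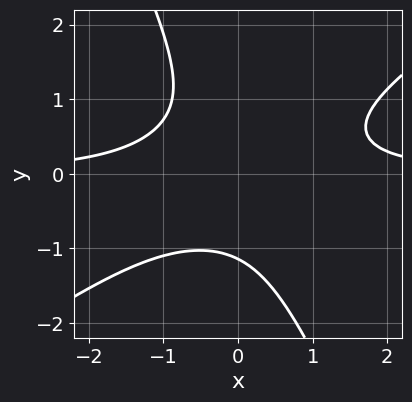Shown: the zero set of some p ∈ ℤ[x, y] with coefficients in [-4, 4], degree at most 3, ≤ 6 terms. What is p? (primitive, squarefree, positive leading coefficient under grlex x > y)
3*x^2*y - 3*x*y^2 - 2*y^3 - 3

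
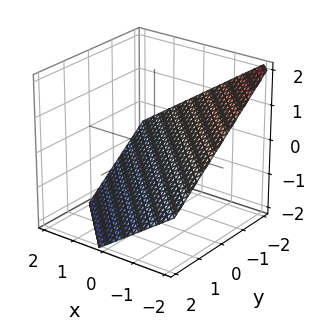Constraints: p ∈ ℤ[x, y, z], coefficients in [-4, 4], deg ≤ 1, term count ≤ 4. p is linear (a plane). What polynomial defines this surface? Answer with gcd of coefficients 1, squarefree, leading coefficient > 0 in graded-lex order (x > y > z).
2*x + 2*y + 3*z + 2

(a) The degree is 1 — every cross-section is a straight line — this is a plane.
(b) Reading off the gridlines: it meets the x-axis at x = -1 (among the integer gridlines); it meets the y-axis at y = -1 (among the integer gridlines).
(c) Assembling these constraints gives the stated polynomial.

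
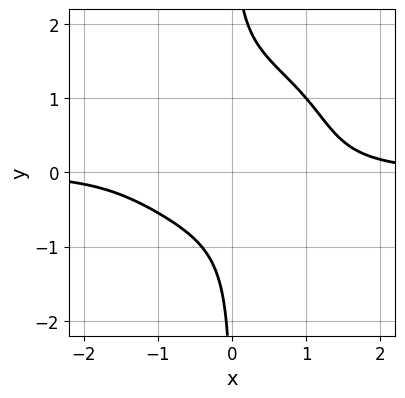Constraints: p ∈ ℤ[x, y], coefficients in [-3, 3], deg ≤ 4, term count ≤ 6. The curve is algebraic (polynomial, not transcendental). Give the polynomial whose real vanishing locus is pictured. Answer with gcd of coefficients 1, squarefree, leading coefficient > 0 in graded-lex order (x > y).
2*x^3*y + 3*x*y^3 - 3*x*y^2 + x*y - 3

Degree: a generic line meets the curve in up to 4 points, so deg p = 4.
Reading off the gridlines: it misses every integer gridline on the y-axis; no x-intercept at any integer in the box.
Assembling these constraints gives the stated polynomial.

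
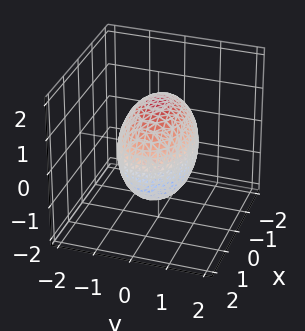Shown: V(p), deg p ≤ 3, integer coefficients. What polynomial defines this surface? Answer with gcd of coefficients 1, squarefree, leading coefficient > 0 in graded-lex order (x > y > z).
First, deg p = 2. Bounded and convex; a quadric.
Next, symmetries: it's symmetric under z → −z, forcing even powers of z; the y ↦ −y reflection is a symmetry, so y appears only in even powers; mirror symmetry x ↦ −x ⇒ only even powers of x.
Then, from the axis intercepts and sections: among the integer gridlines, it crosses the y-axis at y ∈ {-1, 1}.
Finally, matching integer coefficients to the picture gives p.

x^2 + 2*y^2 + z^2 - 2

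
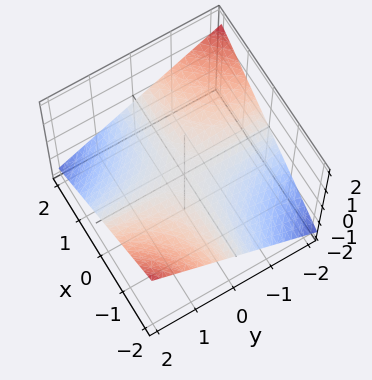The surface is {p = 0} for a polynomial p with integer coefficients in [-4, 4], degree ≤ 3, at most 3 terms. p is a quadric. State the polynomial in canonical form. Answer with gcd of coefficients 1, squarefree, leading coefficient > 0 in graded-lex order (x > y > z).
x*y + 3*z

First, the degree is 2 — a hyperbolic paraboloid; a quadric.
Next, against the integer gridlines: it crosses the z-axis at the gridline z = 0; the visible y-axis segment lies entirely on the surface; the visible x-axis segment lies entirely on the surface.
Finally, solving for integer coefficients yields p as stated.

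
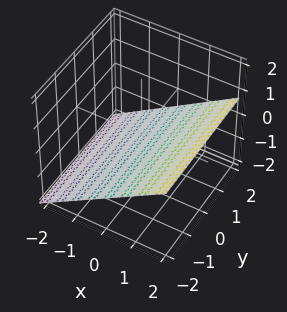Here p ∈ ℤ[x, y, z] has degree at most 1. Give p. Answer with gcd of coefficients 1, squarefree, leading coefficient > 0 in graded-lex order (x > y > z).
2*x - 3*z - 2

1. Degree: every cross-section is a straight line — this is a plane, so deg p = 1.
2. From the visible intercepts: one x-axis crossing is at x = 1; it misses every integer gridline on the y-axis.
3. These observations pin down the coefficients.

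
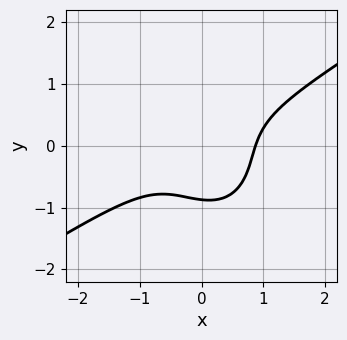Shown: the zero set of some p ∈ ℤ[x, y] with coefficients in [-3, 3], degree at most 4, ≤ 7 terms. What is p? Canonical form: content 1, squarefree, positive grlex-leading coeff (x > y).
3*x^3 - 3*x^2*y - x*y^2 - 3*y^3 - 2

1. Degree: the shape is more complex than any degree-2 curve, so deg p = 3.
2. Solving for integer coefficients yields p as stated.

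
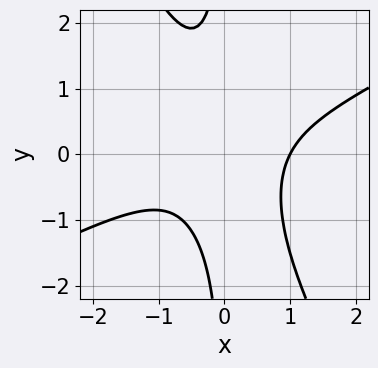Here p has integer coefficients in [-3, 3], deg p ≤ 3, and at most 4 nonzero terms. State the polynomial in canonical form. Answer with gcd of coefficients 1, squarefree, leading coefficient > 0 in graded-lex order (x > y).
2*x^3 - 3*x^2*y - 2*x*y^2 - 2

(a) deg p = 3. The shape is more complex than any degree-2 curve.
(b) Checking where it meets the axes: it meets the x-axis at x = 1 (among the integer gridlines); no y-intercept at any integer in the box.
(c) Together with the visible shape, these determine p as stated.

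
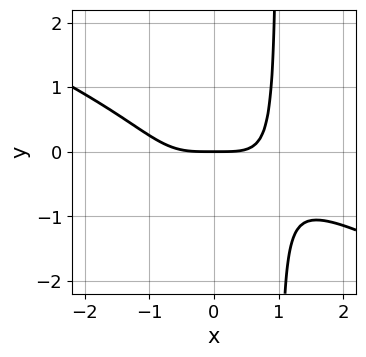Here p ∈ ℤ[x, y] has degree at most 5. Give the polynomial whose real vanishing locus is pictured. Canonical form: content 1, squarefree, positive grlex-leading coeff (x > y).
deg p = 4. No degree-3 curve has this shape.
Against the integer gridlines: it crosses the x-axis at the gridline x = 0; it meets the y-axis at y = 0 (among the integer gridlines).
Putting this together gives p.

x^4 + 2*x^3*y - 2*y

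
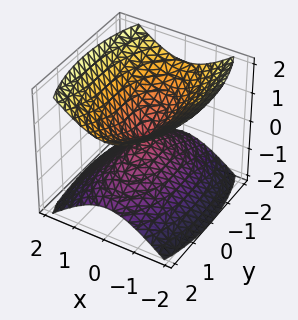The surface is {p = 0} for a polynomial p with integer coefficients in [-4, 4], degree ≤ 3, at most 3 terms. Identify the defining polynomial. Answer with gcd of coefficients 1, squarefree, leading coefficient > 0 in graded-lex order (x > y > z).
(a) The picture has 2 separate pieces.
(b) deg p = 2.
(c) Symmetries: it's symmetric under z → −z, forcing even powers of z; it's symmetric under x → −x, forcing even powers of x; mirror symmetry y ↦ −y ⇒ only even powers of y.
(d) From the axis intercepts and sections: it meets the z-axis at z = 0 (among the integer gridlines); one y-axis crossing is at y = 0.
(e) Together with the visible shape, these determine p as stated.

3*x^2 + y^2 - 3*z^2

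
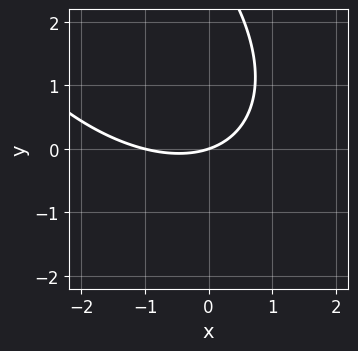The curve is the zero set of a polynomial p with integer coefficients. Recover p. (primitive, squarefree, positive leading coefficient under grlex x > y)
x^2 + x*y + y^2 + x - 3*y

1. deg p = 2. The shape is more complex than any degree-1 curve.
2. Observable constraints: among the integer gridlines, it crosses the x-axis at x ∈ {-1, 0}; it meets the y-axis at y = 0 (among the integer gridlines).
3. Putting this together gives p.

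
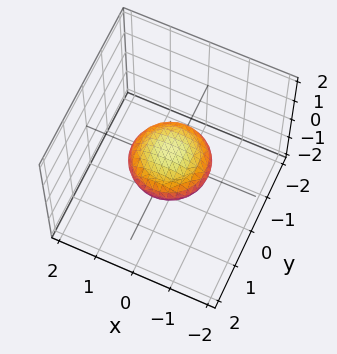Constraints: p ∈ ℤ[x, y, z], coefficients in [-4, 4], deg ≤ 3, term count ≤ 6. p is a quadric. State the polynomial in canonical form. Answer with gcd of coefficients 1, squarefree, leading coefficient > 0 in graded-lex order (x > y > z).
x^2 + y^2 + 3*z^2 - 1

First, deg p = 2. Bounded and convex; a quadric.
Then, by symmetry, the surface is invariant under rotation about z: p = q(x² + y², z); it's symmetric under z → −z, forcing even powers of z.
Then, against the integer gridlines: a circular section at z = 0 has radius exactly 1; the x-axis gridline crossings are at x ∈ {-1, 1}.
Finally, putting this together gives p. Check: (0, -1, 0) on the y-axis lies on the surface, and p(0, -1, 0) = 0. ✓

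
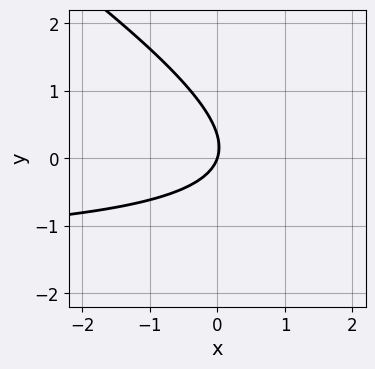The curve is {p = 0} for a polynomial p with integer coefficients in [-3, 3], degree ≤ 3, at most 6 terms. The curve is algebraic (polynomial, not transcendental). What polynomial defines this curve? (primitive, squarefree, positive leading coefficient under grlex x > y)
2*x*y + 3*y^2 + 3*x - y

First, degree: a generic line meets the curve in up to 2 points, so deg p = 2.
Then, from the axis intercepts and sections: it meets the x-axis at x = 0 (among the integer gridlines); it meets the y-axis at y = 0 (among the integer gridlines).
Finally, assembling these constraints gives the stated polynomial.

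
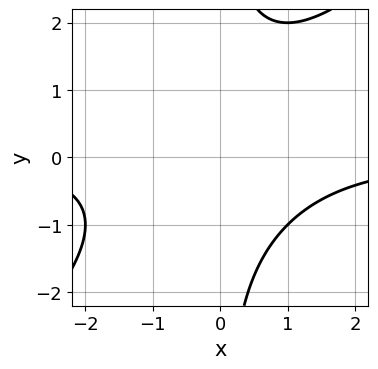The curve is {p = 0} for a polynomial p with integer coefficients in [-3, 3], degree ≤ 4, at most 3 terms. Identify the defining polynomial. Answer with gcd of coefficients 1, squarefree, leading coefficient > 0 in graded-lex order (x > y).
x^2*y - x*y^2 + 2

First, degree: the shape is more complex than any degree-2 curve, so deg p = 3.
Next, observable constraints: no y-intercept at any integer in the box; the curve avoids every integer x-axis point in the box.
Finally, matching integer coefficients to the picture gives p.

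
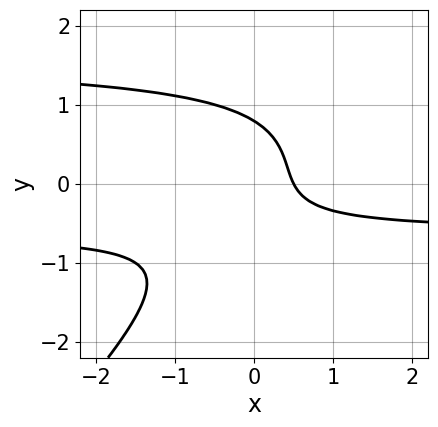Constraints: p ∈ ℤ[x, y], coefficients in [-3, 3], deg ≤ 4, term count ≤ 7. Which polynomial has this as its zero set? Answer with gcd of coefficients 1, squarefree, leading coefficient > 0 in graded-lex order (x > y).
1. The degree is 3 — the shape is more complex than any degree-2 curve.
2. Putting this together gives p.

2*x*y^2 - 2*y^3 - 2*x*y - 2*x + 1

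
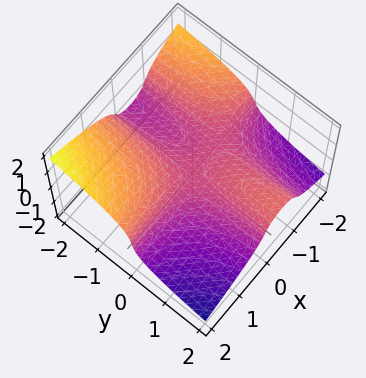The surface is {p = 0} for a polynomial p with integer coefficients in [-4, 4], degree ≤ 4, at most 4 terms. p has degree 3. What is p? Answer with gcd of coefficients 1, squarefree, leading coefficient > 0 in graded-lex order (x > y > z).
First, degree: a generic line meets the surface in up to 3 points, so deg p = 3.
Then, reading off the gridlines: the visible x-axis segment lies entirely on the surface; it meets the z-axis at z = 0 (among the integer gridlines); every point of the y-axis in the box is on the surface.
Finally, together with the visible shape, these determine p as stated.

x^2*y + 3*z^3 + x*y + z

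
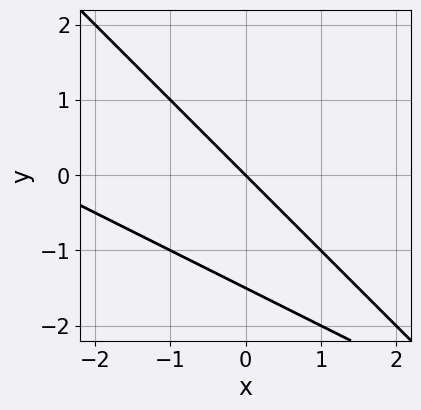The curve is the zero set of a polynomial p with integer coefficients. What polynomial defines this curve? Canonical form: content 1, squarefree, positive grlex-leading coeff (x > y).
1. Degree: the shape is more complex than any degree-1 curve, so deg p = 2.
2. Checking where it meets the axes: it crosses the y-axis at the gridline y = 0; it crosses the x-axis at the gridline x = 0.
3. Fitting integer coefficients to these (and the overall shape) gives p.

x^2 + 3*x*y + 2*y^2 + 3*x + 3*y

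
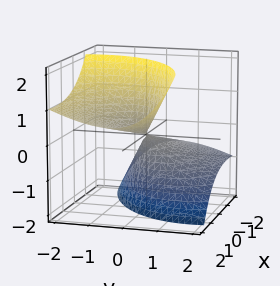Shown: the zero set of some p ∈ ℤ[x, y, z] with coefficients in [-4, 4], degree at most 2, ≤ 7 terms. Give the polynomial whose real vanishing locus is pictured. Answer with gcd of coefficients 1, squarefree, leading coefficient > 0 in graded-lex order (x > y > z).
x^2 - 3*x*z + 2*y^2 + 3*y*z - z^2

1. There are 2 components.
2. The degree is 2 — a generic line meets the surface in up to 2 points.
3. Against the integer gridlines: it crosses the x-axis at the gridline x = 0; it crosses the y-axis at the gridline y = 0.
4. Together with the visible shape, these determine p as stated.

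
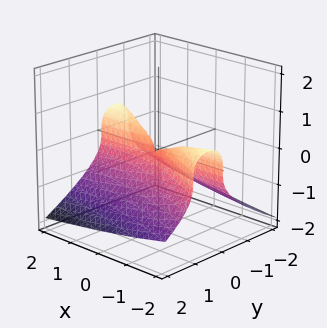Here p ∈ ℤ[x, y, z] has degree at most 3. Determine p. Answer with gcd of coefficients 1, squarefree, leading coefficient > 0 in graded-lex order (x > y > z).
First, the degree is 3 — a generic line meets the surface in up to 3 points.
Next, from the visible intercepts: it meets the y-axis at y = 0 (among the integer gridlines); every point of the x-axis in the box is on the surface.
Finally, assembling these constraints gives the stated polynomial.

2*z^3 + x*y + 2*y^2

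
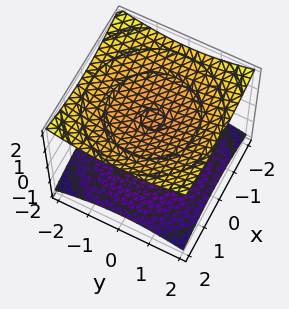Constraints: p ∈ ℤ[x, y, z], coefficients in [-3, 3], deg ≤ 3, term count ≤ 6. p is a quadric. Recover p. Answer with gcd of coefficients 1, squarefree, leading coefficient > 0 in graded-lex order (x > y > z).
x^2 + y^2 - 3*z^2 + 3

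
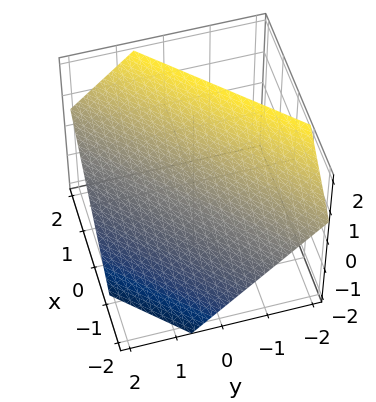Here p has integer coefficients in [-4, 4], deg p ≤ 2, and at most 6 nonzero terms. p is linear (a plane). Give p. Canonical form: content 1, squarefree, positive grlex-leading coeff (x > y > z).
Degree: every cross-section is a straight line — this is a plane, so deg p = 1.
Solving for integer coefficients yields p as stated.

3*x - 3*y - 3*z + 2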